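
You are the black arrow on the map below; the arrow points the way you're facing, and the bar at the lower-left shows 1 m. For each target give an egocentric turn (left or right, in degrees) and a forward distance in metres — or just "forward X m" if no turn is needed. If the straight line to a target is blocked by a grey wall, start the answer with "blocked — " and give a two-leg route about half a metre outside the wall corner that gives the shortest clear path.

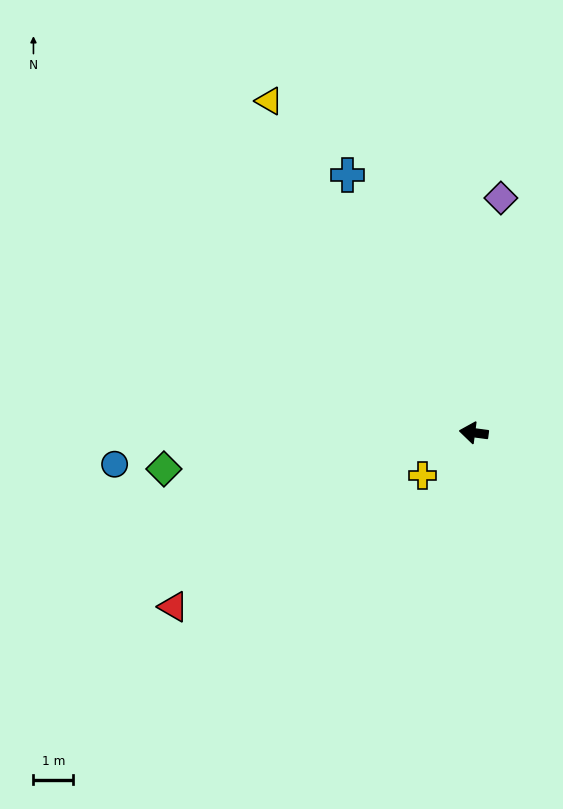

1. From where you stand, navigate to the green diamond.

turn left 14°, forward 7.9 m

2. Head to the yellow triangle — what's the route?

turn right 51°, forward 9.8 m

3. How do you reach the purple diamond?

turn right 89°, forward 6.0 m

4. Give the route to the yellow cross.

turn left 47°, forward 1.7 m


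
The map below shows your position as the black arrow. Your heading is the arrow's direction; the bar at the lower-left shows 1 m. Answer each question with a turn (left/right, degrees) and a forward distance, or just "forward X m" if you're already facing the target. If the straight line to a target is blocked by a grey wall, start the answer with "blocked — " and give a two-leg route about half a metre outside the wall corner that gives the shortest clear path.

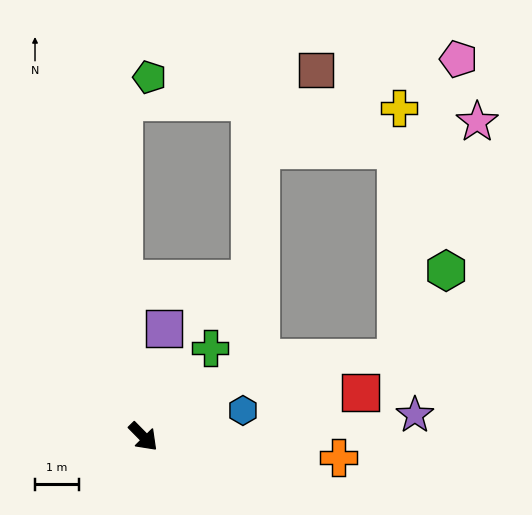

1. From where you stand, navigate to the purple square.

turn left 125°, forward 2.5 m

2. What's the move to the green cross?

turn left 98°, forward 2.6 m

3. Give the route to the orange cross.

turn left 39°, forward 4.5 m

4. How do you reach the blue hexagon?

turn left 60°, forward 2.4 m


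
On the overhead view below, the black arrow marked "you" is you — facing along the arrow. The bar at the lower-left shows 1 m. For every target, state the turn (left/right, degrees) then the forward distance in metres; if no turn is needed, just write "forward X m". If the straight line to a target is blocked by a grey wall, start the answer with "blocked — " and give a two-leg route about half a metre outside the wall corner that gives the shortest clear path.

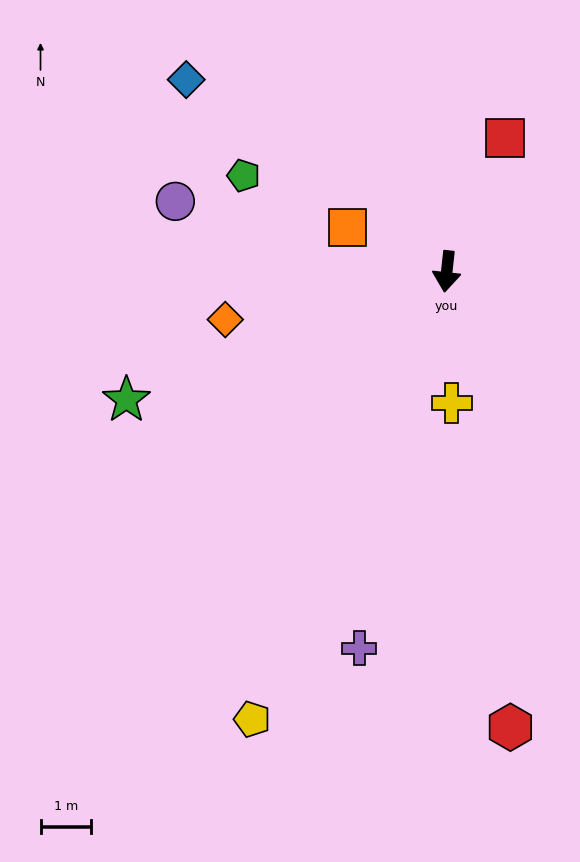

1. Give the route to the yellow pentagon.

turn right 17°, forward 9.6 m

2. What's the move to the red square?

turn left 163°, forward 2.9 m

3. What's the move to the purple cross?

turn right 7°, forward 7.6 m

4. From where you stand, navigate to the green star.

turn right 62°, forward 6.8 m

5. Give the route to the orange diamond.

turn right 72°, forward 4.5 m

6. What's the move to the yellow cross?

turn left 8°, forward 2.6 m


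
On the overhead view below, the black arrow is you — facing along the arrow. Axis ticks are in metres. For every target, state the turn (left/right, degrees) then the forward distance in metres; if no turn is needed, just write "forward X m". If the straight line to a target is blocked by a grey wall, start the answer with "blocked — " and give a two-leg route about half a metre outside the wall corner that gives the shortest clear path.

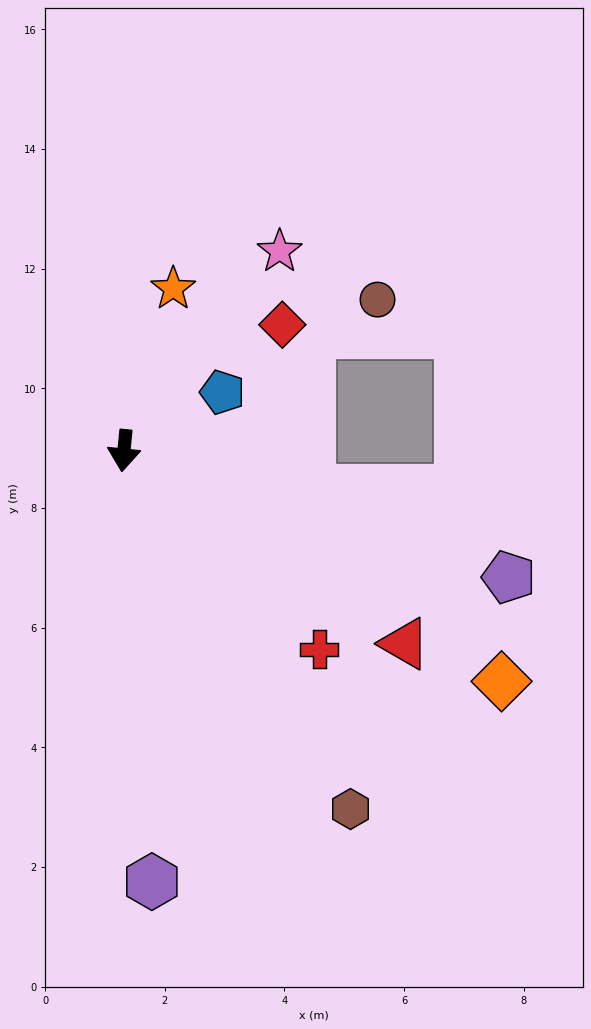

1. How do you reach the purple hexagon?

turn left 9°, forward 7.2 m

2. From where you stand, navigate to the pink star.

turn left 148°, forward 4.2 m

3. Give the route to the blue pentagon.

turn left 126°, forward 1.9 m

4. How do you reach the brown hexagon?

turn left 38°, forward 7.1 m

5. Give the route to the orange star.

turn left 169°, forward 2.8 m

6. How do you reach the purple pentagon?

turn left 78°, forward 6.8 m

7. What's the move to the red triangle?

turn left 61°, forward 5.7 m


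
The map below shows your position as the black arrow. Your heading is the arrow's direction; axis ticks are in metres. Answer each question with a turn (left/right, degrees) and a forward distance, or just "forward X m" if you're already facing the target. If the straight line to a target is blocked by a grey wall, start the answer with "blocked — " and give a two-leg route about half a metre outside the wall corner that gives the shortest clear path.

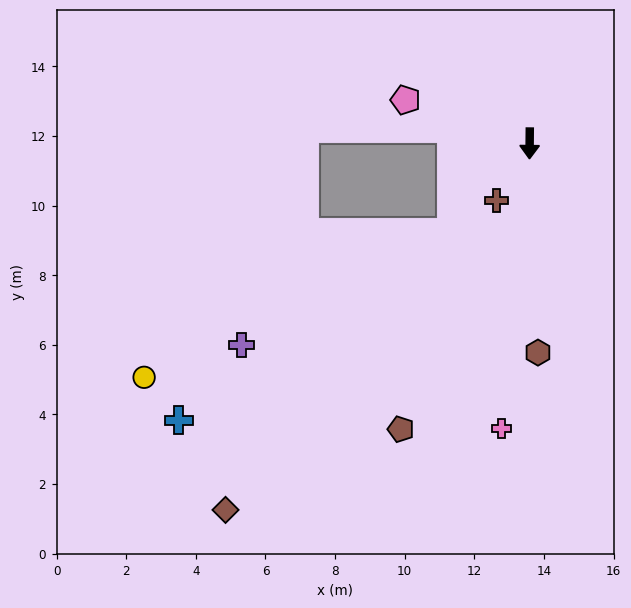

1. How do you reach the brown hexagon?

turn left 3°, forward 6.0 m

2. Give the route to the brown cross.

turn right 30°, forward 1.9 m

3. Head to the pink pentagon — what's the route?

turn right 109°, forward 3.8 m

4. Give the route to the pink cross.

turn right 5°, forward 8.2 m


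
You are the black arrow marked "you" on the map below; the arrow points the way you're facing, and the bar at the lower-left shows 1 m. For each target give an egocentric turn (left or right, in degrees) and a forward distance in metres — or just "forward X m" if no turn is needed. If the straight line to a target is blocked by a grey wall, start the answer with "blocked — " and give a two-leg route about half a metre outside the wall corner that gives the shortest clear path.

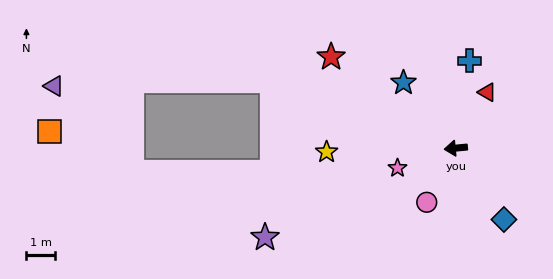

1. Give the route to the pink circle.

turn left 56°, forward 2.1 m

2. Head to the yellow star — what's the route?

turn right 4°, forward 4.5 m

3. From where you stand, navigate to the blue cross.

turn right 104°, forward 3.1 m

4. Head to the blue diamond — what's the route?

turn left 118°, forward 3.0 m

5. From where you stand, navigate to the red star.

turn right 42°, forward 5.4 m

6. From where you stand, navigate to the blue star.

turn right 57°, forward 2.9 m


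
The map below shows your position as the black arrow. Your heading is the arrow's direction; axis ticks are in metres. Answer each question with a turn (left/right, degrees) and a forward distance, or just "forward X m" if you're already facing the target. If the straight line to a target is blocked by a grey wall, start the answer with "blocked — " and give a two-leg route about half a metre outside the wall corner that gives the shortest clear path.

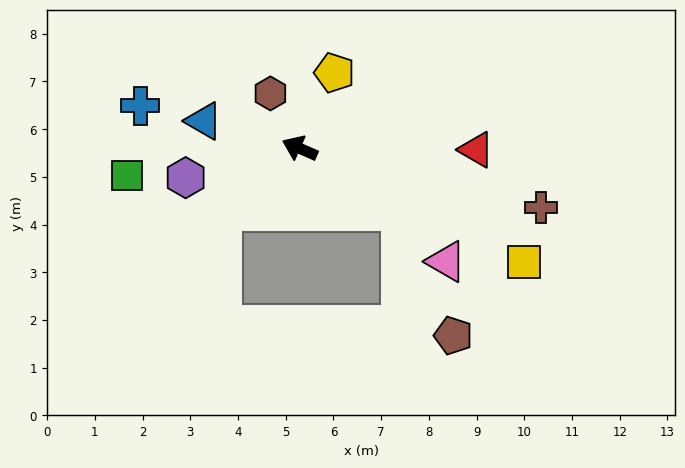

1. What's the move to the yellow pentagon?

turn right 91°, forward 1.7 m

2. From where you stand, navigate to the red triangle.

turn right 157°, forward 3.7 m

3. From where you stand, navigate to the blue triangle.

turn left 8°, forward 2.1 m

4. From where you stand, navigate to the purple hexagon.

turn left 38°, forward 2.5 m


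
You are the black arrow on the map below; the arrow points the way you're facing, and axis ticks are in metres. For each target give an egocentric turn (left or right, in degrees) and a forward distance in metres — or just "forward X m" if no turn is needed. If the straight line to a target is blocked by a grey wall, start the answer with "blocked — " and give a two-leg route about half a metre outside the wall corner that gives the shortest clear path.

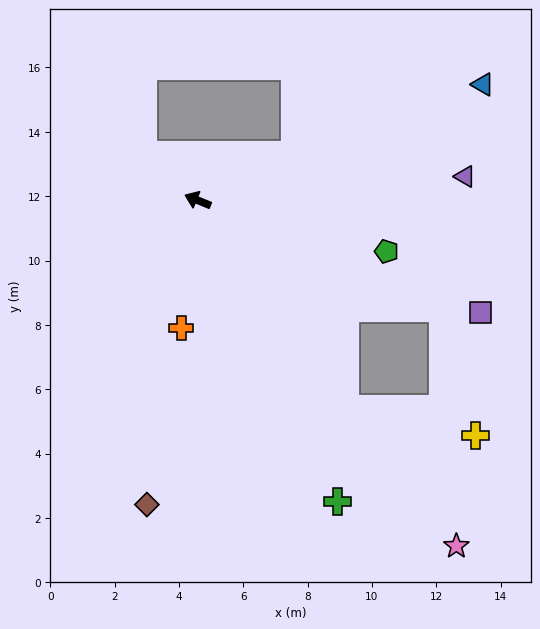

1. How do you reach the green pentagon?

turn right 173°, forward 6.1 m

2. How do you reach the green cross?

turn left 137°, forward 10.3 m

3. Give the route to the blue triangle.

turn right 136°, forward 9.6 m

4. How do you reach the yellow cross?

blocked — turn left 148°, forward 7.9 m, then turn left 42°, forward 4.1 m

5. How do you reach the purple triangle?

turn right 153°, forward 8.3 m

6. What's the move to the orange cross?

turn left 105°, forward 4.0 m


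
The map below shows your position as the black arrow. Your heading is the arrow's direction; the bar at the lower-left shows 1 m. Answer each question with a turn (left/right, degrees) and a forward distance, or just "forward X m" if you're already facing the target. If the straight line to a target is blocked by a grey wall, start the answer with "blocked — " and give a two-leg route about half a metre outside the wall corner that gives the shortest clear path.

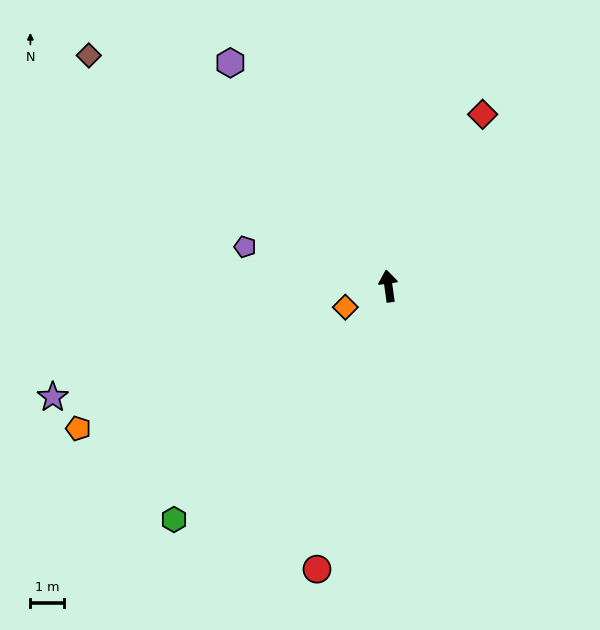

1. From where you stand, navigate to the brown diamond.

turn left 45°, forward 11.3 m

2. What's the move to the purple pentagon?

turn left 67°, forward 4.4 m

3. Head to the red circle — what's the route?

turn left 158°, forward 8.7 m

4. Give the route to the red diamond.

turn right 37°, forward 5.8 m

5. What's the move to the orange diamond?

turn left 108°, forward 1.4 m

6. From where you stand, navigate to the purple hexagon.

turn left 27°, forward 8.1 m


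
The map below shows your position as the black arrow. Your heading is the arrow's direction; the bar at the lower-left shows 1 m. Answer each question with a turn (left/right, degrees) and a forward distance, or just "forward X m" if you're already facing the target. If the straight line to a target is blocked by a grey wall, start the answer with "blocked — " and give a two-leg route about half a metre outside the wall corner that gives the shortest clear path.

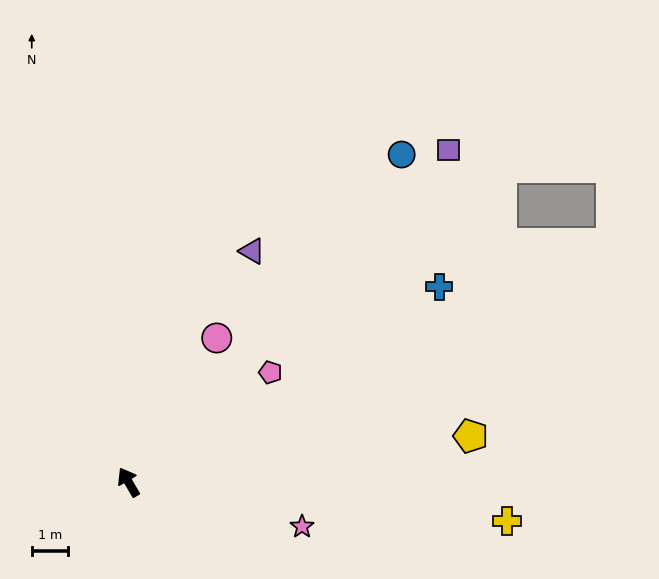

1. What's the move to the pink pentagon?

turn right 83°, forward 5.0 m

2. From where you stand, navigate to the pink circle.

turn right 62°, forward 4.7 m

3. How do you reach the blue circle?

turn right 70°, forward 11.8 m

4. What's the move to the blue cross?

turn right 88°, forward 10.2 m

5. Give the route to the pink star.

turn right 135°, forward 5.0 m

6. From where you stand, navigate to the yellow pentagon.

turn right 113°, forward 9.6 m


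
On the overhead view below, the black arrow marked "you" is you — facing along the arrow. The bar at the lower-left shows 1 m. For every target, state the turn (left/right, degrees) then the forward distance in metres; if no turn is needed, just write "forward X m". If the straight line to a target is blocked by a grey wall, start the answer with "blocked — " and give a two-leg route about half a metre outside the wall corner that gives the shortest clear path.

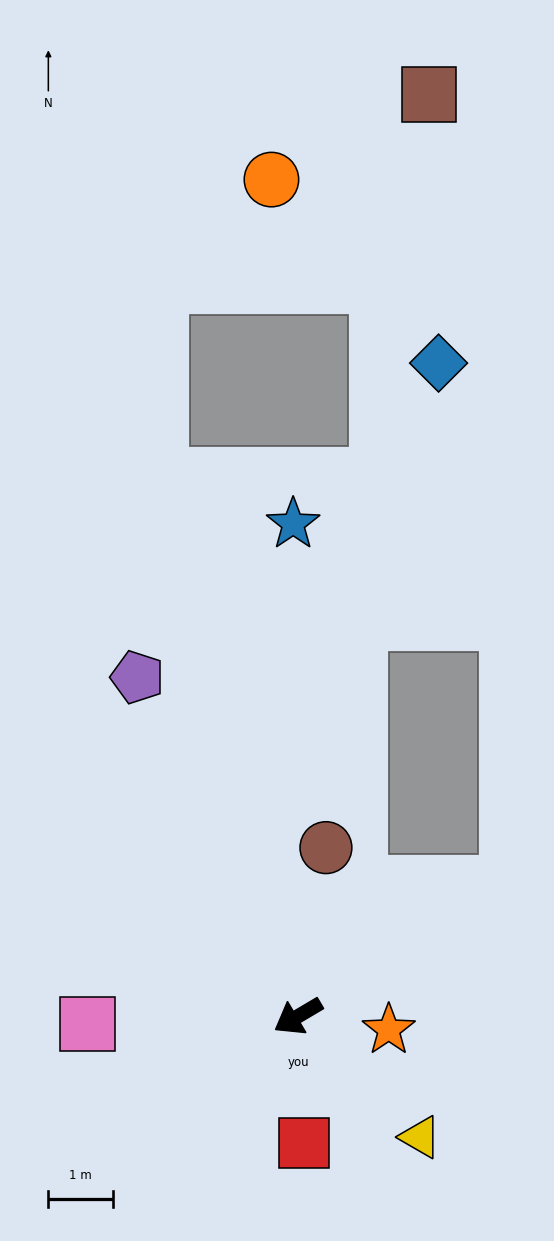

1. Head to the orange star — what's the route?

turn left 141°, forward 1.4 m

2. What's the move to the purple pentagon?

turn right 95°, forward 5.8 m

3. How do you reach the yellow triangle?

turn left 105°, forward 2.6 m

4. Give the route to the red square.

turn left 62°, forward 2.0 m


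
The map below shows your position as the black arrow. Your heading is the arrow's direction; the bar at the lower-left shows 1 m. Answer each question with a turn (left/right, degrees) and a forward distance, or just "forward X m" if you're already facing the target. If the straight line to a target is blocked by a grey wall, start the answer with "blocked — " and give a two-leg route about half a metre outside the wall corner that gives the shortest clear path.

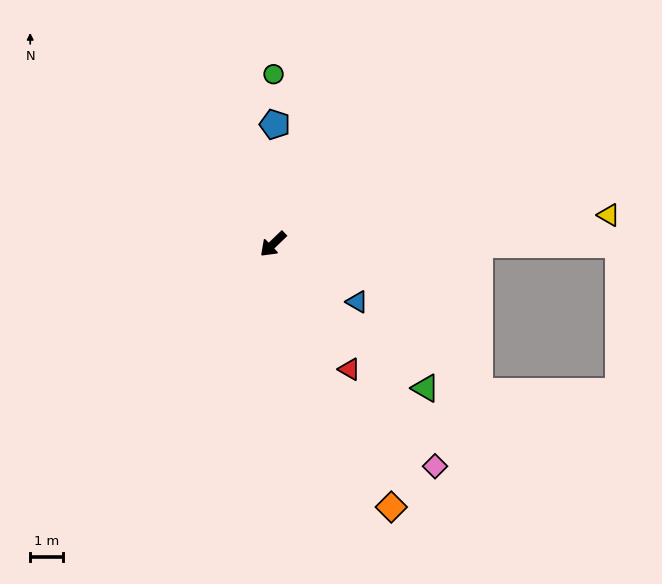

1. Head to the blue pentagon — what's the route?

turn right 135°, forward 3.6 m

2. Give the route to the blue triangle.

turn left 102°, forward 3.1 m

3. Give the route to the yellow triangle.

turn left 141°, forward 10.2 m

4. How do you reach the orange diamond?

turn left 70°, forward 8.7 m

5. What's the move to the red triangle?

turn left 78°, forward 4.4 m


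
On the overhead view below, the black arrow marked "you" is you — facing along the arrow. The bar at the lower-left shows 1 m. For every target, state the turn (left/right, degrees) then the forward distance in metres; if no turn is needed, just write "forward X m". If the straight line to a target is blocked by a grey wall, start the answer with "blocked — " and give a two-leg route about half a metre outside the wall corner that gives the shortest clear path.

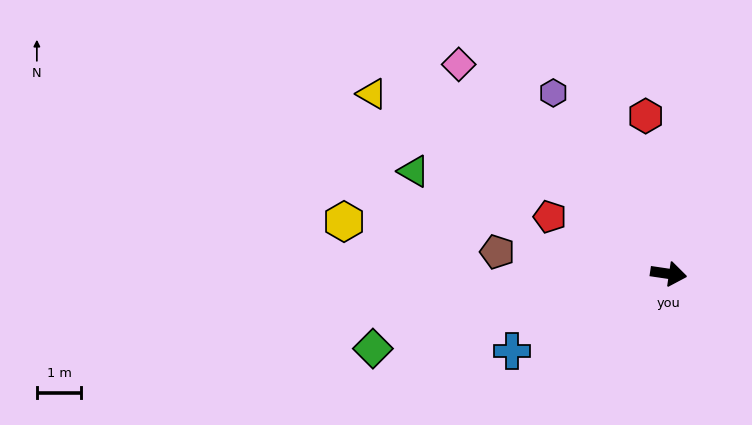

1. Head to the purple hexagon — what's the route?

turn left 131°, forward 4.9 m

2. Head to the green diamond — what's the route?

turn right 157°, forward 6.9 m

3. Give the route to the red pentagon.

turn left 163°, forward 3.0 m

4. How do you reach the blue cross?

turn right 145°, forward 3.9 m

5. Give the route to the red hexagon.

turn left 107°, forward 3.6 m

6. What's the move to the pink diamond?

turn left 143°, forward 6.7 m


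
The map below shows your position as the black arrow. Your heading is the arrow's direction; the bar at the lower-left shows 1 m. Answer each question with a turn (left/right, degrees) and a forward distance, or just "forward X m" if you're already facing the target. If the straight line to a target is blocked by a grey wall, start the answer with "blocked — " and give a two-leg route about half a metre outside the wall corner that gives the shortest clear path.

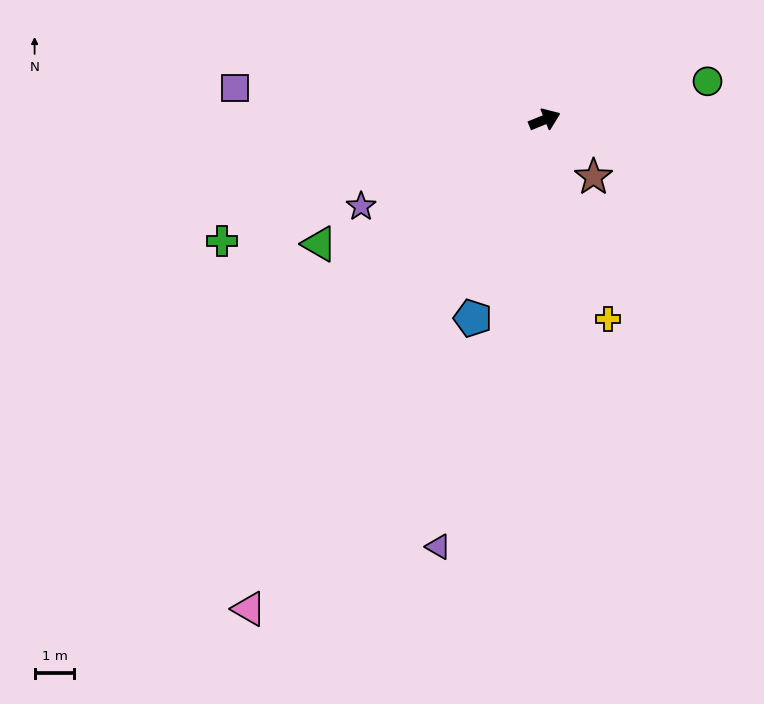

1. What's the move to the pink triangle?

turn right 143°, forward 14.3 m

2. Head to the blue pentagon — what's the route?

turn right 132°, forward 5.3 m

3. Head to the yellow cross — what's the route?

turn right 94°, forward 5.2 m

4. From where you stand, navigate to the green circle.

turn right 9°, forward 4.2 m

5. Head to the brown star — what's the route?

turn right 72°, forward 1.9 m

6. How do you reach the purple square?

turn left 152°, forward 7.8 m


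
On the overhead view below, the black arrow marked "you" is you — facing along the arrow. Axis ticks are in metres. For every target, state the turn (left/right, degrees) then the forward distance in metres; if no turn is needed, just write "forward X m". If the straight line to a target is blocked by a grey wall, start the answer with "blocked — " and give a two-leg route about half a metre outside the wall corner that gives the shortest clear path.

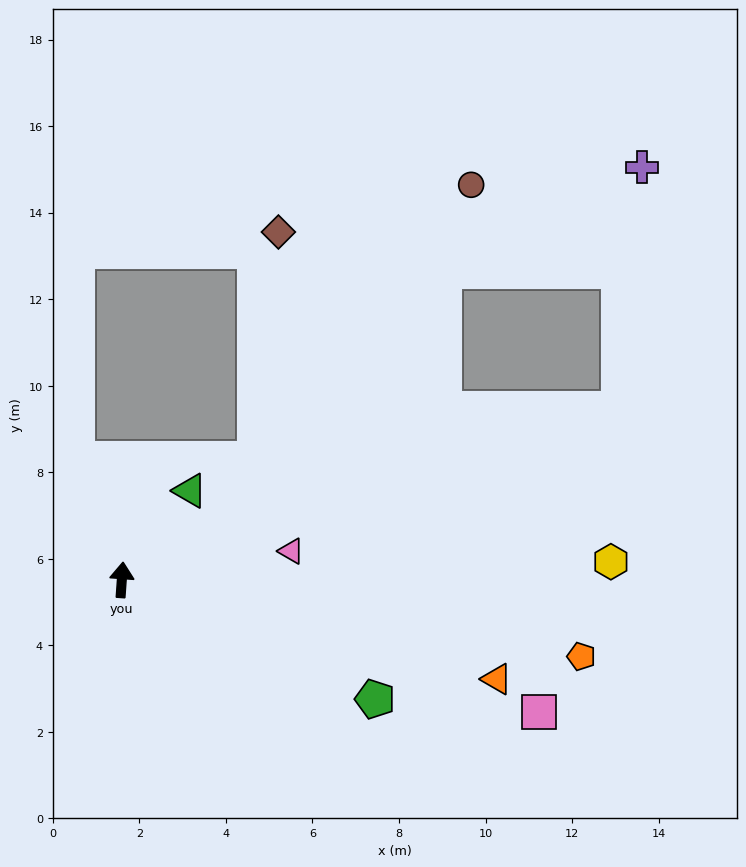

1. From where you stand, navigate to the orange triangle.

turn right 101°, forward 9.0 m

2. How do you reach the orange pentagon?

turn right 95°, forward 10.8 m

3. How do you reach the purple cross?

blocked — turn right 67°, forward 12.2 m, then turn left 66°, forward 5.6 m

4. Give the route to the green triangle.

turn right 33°, forward 2.6 m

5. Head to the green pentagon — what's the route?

turn right 111°, forward 6.5 m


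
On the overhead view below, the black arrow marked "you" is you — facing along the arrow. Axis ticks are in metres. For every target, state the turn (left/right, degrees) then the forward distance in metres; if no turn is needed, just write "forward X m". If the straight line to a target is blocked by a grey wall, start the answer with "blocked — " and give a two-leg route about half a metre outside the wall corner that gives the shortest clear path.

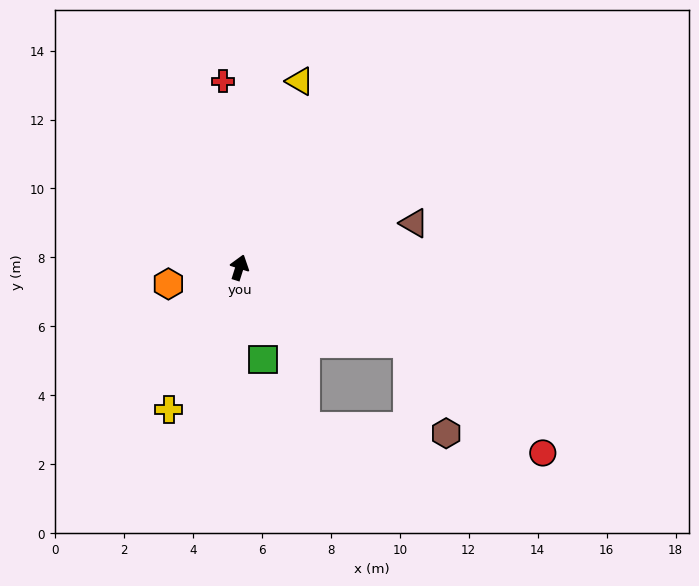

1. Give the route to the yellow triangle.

forward 5.7 m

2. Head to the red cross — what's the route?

turn left 23°, forward 5.4 m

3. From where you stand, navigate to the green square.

turn right 148°, forward 2.8 m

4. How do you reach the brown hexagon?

blocked — turn right 97°, forward 5.3 m, then turn right 42°, forward 2.8 m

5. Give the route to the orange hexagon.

turn left 120°, forward 2.1 m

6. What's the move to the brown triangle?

turn right 58°, forward 5.2 m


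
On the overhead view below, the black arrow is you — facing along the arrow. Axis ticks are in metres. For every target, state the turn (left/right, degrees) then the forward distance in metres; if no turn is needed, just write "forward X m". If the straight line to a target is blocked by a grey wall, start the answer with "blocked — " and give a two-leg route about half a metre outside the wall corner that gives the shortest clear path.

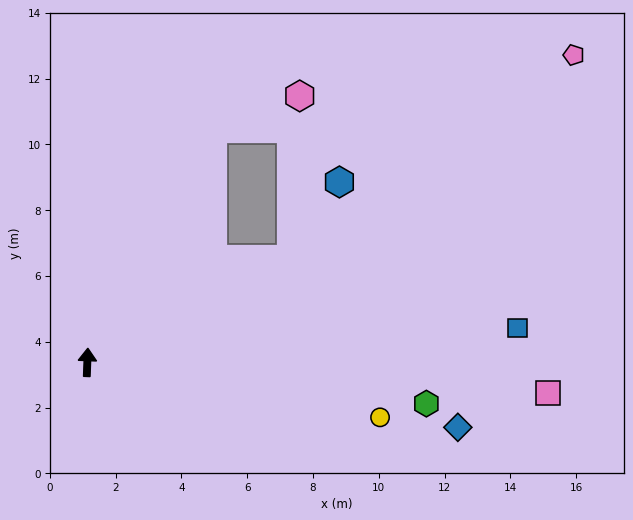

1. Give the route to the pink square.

turn right 92°, forward 14.0 m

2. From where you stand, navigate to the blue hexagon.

blocked — turn right 61°, forward 7.0 m, then turn left 31°, forward 2.7 m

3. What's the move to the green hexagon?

turn right 95°, forward 10.4 m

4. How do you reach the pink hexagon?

blocked — turn right 26°, forward 8.0 m, then turn right 41°, forward 2.8 m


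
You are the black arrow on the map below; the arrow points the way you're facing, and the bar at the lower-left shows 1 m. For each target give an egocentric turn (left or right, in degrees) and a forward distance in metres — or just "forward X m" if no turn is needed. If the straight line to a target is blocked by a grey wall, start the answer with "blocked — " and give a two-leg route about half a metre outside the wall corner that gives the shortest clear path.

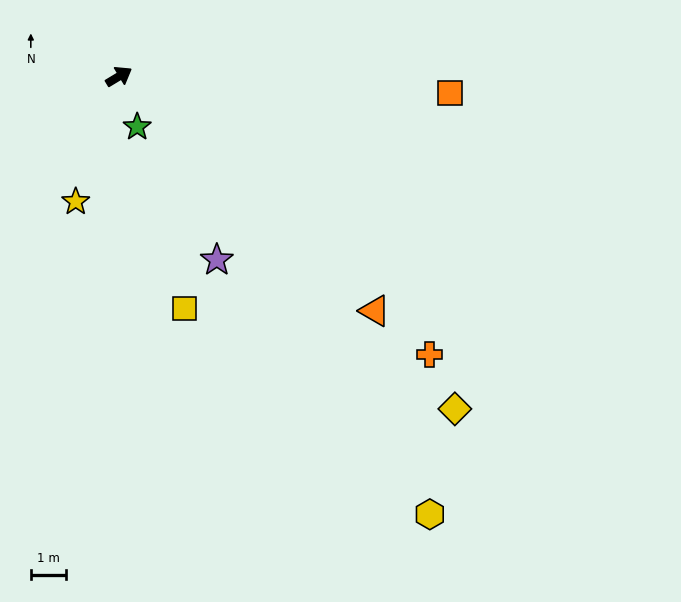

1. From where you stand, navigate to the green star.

turn right 101°, forward 1.5 m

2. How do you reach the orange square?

turn right 34°, forward 9.3 m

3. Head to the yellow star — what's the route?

turn right 140°, forward 3.7 m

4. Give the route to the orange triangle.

turn right 74°, forward 9.8 m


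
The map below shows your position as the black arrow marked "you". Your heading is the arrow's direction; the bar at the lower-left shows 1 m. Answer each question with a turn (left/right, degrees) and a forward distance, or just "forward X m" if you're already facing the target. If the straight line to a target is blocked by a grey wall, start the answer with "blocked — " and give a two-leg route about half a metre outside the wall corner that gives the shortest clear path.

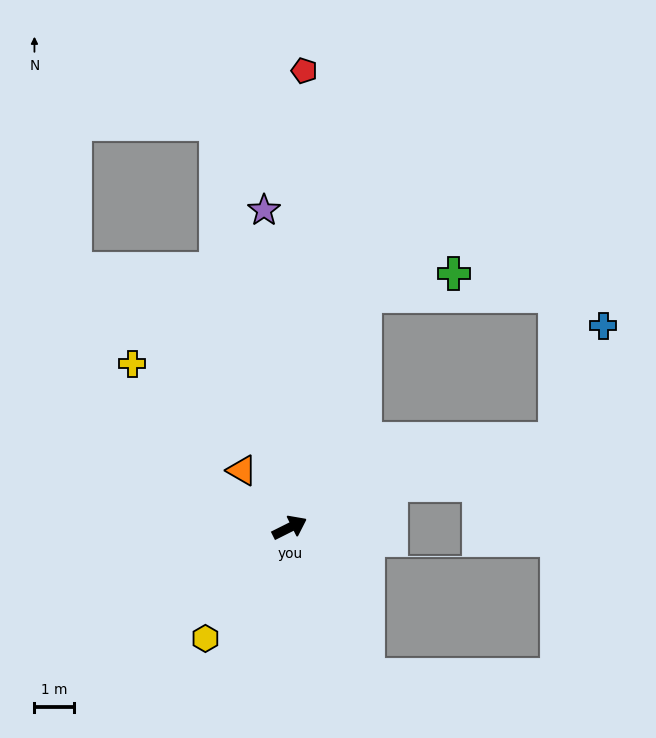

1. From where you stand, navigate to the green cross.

blocked — turn left 45°, forward 6.2 m, then turn right 57°, forward 2.3 m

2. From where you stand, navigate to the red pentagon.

turn left 62°, forward 11.6 m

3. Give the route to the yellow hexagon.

turn right 154°, forward 3.5 m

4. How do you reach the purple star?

turn left 68°, forward 8.1 m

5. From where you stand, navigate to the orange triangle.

turn left 103°, forward 1.9 m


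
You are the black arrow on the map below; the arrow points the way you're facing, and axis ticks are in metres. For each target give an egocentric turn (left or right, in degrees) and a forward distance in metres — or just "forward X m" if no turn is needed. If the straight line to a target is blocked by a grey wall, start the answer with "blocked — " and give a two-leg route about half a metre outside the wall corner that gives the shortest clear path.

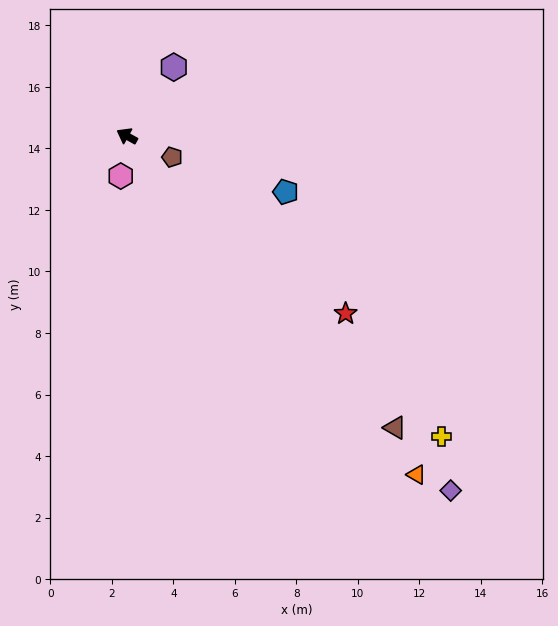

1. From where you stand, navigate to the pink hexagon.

turn left 110°, forward 1.3 m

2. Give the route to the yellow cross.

turn left 165°, forward 14.1 m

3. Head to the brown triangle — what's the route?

turn left 162°, forward 12.9 m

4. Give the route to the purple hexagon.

turn right 95°, forward 2.7 m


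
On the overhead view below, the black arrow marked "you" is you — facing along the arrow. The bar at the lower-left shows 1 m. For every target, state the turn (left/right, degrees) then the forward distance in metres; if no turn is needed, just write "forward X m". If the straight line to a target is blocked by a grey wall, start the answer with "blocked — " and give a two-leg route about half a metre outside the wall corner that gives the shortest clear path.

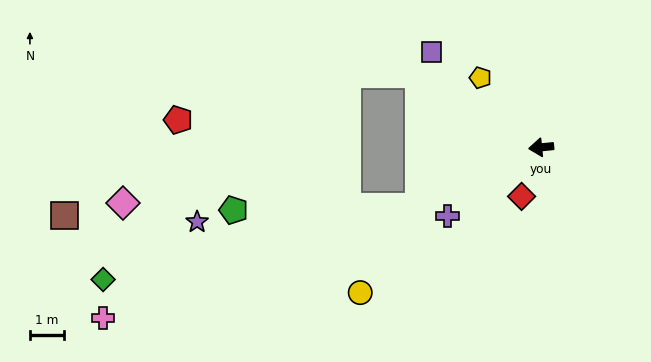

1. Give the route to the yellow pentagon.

turn right 55°, forward 2.7 m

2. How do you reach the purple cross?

turn left 30°, forward 3.5 m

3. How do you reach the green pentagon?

blocked — turn left 21°, forward 4.0 m, then turn right 26°, forward 5.5 m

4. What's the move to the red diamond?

turn left 63°, forward 1.6 m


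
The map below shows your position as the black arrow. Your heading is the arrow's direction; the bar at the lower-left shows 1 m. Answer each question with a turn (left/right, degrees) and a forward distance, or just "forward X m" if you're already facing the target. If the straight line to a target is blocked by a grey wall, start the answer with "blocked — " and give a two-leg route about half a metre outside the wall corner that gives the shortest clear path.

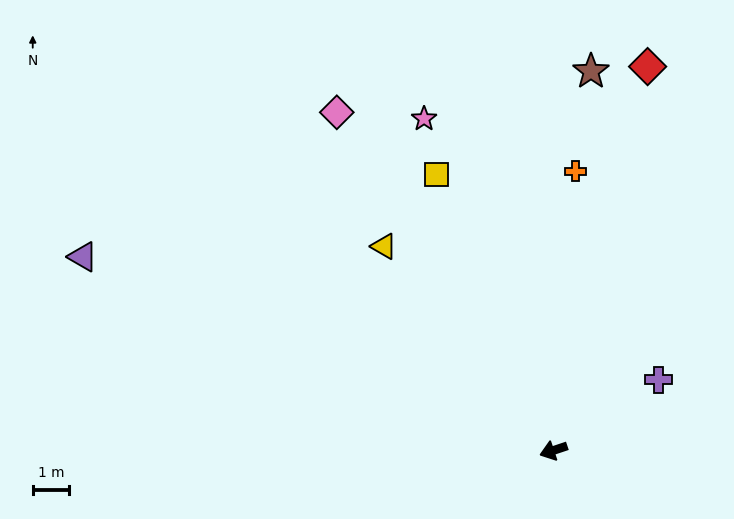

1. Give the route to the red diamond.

turn right 122°, forward 10.9 m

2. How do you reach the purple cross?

turn right 165°, forward 3.5 m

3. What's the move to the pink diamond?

turn right 76°, forward 11.1 m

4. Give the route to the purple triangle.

turn right 41°, forward 14.0 m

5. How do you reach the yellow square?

turn right 85°, forward 8.3 m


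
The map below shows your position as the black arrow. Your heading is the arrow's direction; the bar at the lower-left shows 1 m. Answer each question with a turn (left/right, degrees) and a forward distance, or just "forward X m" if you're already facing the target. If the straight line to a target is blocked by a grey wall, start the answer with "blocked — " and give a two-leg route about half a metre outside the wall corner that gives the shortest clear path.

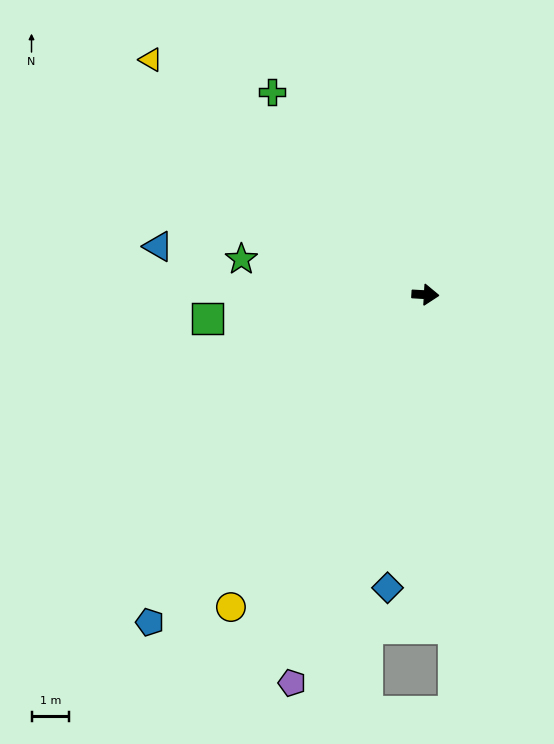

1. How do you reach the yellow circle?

turn right 119°, forward 9.8 m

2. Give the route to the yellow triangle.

turn left 143°, forward 9.6 m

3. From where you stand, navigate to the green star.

turn left 172°, forward 5.0 m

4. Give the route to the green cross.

turn left 130°, forward 6.7 m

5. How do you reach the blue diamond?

turn right 94°, forward 7.8 m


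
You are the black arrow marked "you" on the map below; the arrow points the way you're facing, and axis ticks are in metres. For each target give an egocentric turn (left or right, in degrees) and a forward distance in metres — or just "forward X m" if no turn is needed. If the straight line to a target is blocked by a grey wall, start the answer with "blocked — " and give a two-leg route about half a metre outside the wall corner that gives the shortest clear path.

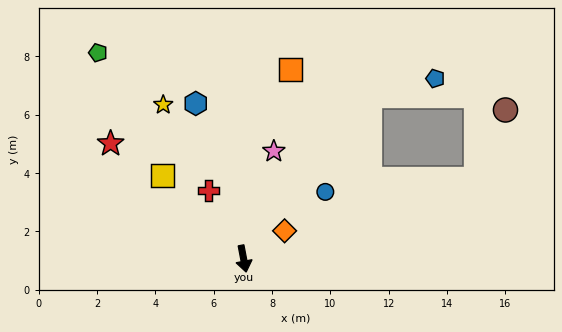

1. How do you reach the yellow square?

turn right 147°, forward 4.0 m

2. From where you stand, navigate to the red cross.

turn right 164°, forward 2.6 m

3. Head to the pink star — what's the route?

turn left 153°, forward 3.8 m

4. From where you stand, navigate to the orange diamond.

turn left 113°, forward 1.7 m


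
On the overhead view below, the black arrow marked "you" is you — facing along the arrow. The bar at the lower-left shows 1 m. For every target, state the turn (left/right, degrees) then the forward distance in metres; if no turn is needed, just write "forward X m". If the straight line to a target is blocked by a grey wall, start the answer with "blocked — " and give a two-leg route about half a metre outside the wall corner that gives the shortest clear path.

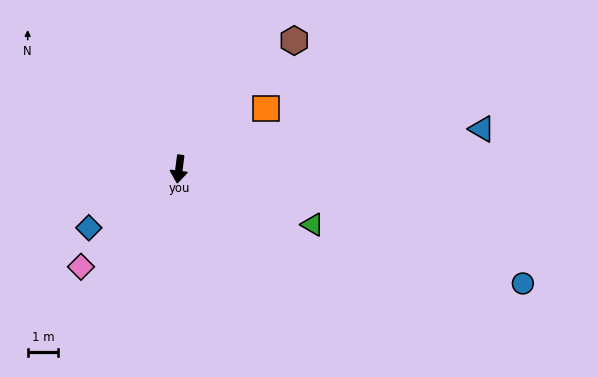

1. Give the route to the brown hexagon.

turn left 145°, forward 5.6 m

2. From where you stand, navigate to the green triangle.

turn left 75°, forward 4.7 m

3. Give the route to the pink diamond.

turn right 38°, forward 4.5 m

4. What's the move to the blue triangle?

turn left 105°, forward 10.0 m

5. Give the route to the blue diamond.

turn right 50°, forward 3.5 m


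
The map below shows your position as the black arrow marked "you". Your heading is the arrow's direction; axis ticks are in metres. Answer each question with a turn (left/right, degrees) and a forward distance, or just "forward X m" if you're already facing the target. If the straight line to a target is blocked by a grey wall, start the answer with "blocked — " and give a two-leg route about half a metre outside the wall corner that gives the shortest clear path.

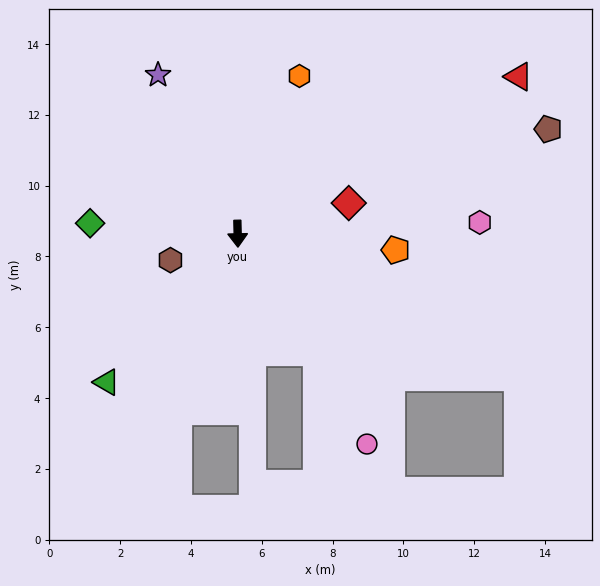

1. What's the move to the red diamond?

turn left 104°, forward 3.3 m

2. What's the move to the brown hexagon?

turn right 70°, forward 2.0 m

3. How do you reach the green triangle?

turn right 43°, forward 5.6 m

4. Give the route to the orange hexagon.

turn left 157°, forward 4.8 m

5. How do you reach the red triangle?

turn left 118°, forward 9.1 m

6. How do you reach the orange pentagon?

turn left 83°, forward 4.5 m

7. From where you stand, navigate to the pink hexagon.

turn left 91°, forward 6.8 m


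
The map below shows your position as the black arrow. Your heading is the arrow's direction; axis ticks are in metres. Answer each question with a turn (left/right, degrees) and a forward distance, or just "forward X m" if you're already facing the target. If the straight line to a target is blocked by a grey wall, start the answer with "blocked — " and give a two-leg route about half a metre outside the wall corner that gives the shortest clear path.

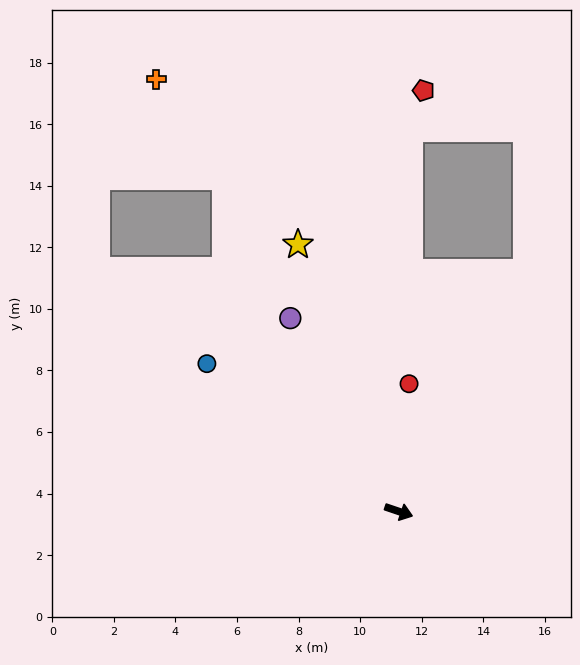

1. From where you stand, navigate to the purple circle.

turn left 138°, forward 7.2 m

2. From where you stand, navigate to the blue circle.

turn left 161°, forward 7.9 m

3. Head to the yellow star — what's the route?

turn left 129°, forward 9.3 m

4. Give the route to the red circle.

turn left 104°, forward 4.2 m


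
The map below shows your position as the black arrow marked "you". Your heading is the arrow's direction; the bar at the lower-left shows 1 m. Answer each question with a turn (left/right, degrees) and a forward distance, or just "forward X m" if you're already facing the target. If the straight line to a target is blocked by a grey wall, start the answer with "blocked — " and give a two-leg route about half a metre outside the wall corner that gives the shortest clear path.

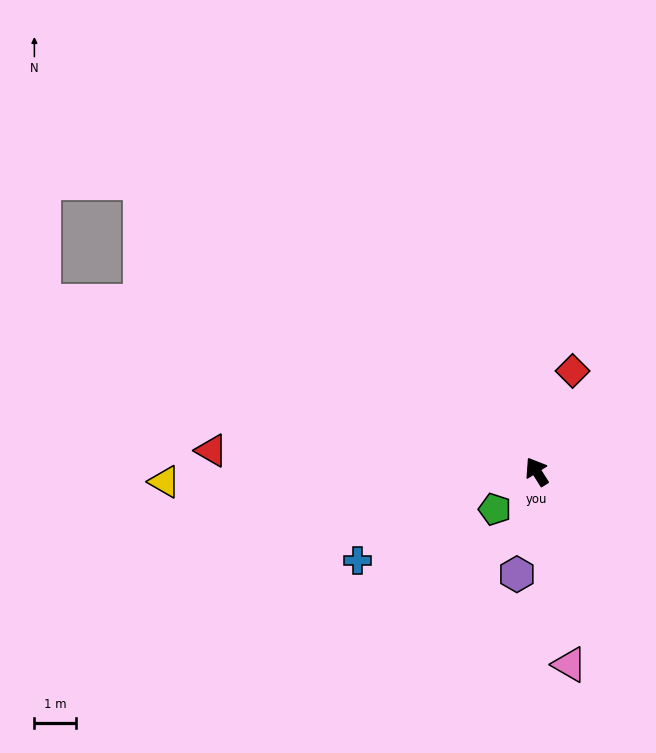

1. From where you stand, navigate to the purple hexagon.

turn left 137°, forward 2.5 m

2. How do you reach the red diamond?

turn right 52°, forward 2.6 m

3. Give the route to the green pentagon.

turn left 100°, forward 1.3 m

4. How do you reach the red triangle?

turn left 54°, forward 7.8 m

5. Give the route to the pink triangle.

turn left 157°, forward 4.7 m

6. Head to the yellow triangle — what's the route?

turn left 59°, forward 8.9 m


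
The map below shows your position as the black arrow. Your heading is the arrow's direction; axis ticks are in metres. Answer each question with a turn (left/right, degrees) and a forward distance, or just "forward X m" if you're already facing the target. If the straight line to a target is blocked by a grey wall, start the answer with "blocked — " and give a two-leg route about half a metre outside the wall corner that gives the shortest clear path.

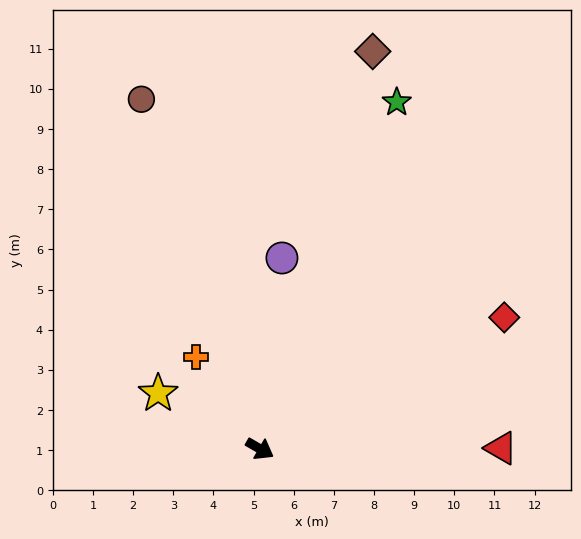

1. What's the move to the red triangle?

turn left 30°, forward 6.0 m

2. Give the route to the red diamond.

turn left 58°, forward 6.9 m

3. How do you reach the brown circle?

turn left 139°, forward 9.2 m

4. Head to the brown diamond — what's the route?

turn left 104°, forward 10.3 m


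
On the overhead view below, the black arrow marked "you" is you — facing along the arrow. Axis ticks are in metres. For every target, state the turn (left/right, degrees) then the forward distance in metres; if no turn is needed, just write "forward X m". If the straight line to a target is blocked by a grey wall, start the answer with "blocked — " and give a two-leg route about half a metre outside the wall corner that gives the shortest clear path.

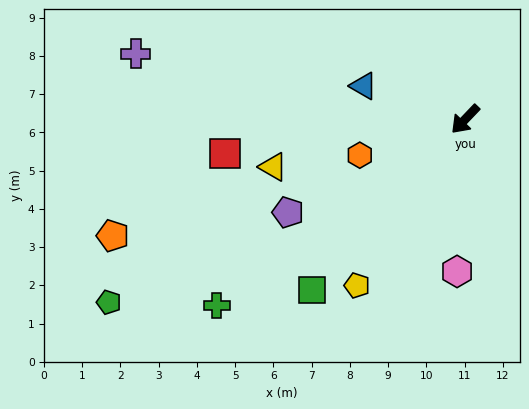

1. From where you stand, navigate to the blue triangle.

turn right 64°, forward 2.8 m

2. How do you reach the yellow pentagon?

turn left 11°, forward 5.2 m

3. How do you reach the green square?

forward 6.0 m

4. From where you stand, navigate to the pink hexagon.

turn left 41°, forward 4.0 m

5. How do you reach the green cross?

turn right 9°, forward 8.1 m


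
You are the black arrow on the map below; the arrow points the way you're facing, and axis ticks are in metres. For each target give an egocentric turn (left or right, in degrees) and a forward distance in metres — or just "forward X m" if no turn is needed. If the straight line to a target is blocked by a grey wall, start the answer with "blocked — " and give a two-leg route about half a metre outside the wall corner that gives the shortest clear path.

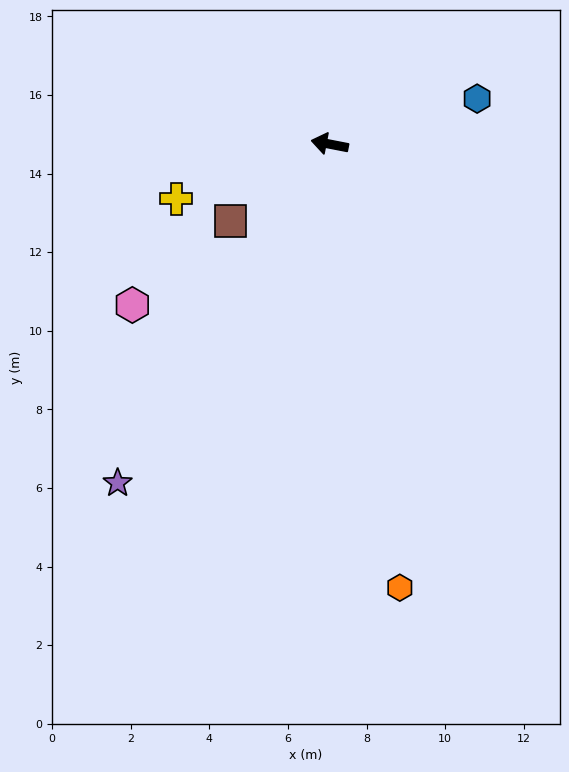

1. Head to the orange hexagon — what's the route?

turn left 110°, forward 11.4 m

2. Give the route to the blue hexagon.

turn right 152°, forward 3.9 m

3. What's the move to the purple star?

turn left 69°, forward 10.2 m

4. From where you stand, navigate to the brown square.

turn left 49°, forward 3.2 m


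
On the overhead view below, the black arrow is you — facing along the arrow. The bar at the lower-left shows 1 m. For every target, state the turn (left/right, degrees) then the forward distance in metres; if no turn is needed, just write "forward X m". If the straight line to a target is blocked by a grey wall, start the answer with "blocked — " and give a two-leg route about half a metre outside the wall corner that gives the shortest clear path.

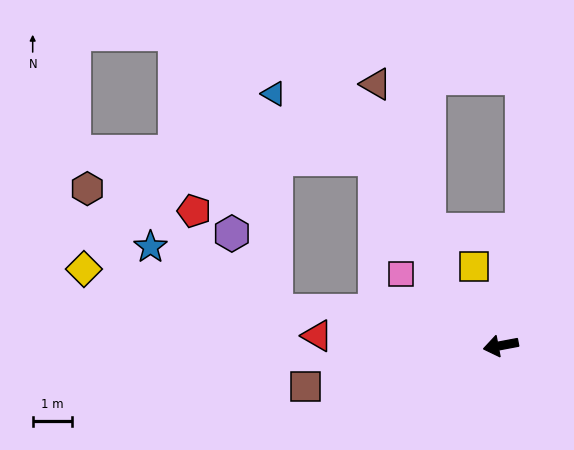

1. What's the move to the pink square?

turn right 46°, forward 3.1 m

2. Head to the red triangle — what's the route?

turn right 14°, forward 4.7 m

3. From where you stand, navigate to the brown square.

forward 5.1 m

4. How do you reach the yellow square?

turn right 82°, forward 2.1 m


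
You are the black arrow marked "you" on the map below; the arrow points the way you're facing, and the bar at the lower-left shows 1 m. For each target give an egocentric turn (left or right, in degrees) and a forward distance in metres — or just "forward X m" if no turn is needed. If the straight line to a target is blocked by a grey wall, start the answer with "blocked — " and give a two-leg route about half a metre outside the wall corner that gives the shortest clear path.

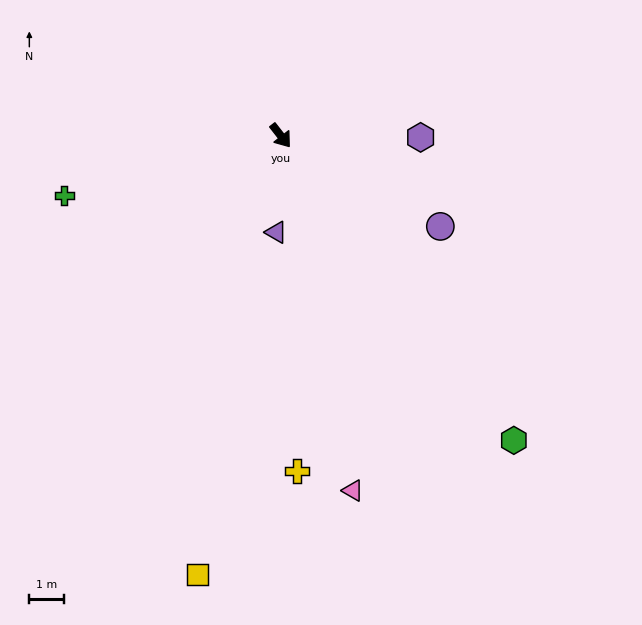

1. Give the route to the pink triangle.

turn right 26°, forward 10.6 m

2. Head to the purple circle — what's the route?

turn left 22°, forward 5.4 m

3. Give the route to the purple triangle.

turn right 41°, forward 2.8 m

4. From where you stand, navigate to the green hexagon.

forward 11.2 m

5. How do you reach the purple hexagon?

turn left 51°, forward 4.1 m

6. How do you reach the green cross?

turn right 112°, forward 6.6 m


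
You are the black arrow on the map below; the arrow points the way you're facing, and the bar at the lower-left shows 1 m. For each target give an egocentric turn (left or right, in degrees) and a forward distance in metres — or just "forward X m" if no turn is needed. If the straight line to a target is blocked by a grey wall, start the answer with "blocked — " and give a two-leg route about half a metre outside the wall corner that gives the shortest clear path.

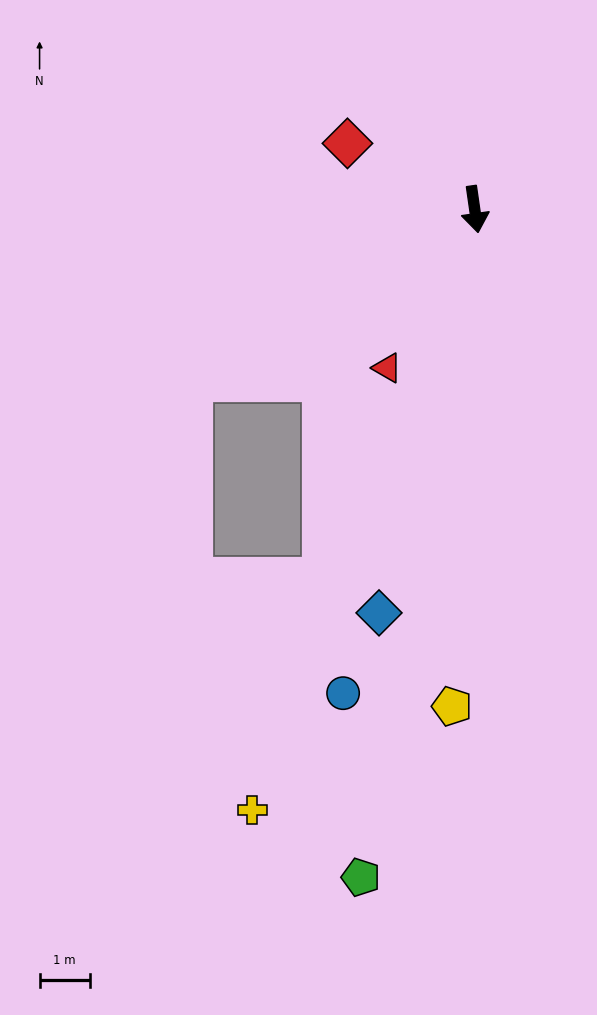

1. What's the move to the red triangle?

turn right 37°, forward 3.6 m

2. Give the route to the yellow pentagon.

turn right 11°, forward 9.9 m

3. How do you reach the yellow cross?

turn right 28°, forward 12.7 m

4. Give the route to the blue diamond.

turn right 22°, forward 8.2 m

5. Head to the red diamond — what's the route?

turn right 126°, forward 2.8 m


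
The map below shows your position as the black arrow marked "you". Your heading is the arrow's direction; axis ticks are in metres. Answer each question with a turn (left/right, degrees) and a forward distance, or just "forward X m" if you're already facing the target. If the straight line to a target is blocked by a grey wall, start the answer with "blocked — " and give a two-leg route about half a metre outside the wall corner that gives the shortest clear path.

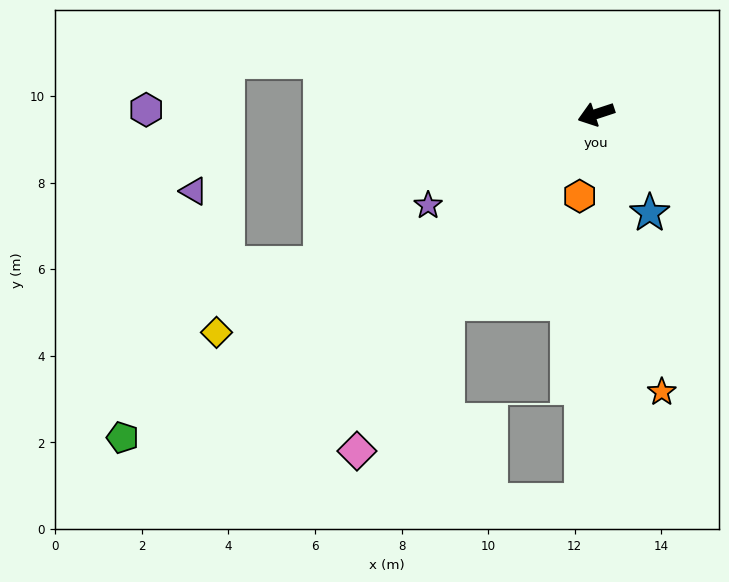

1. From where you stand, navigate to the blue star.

turn left 100°, forward 2.6 m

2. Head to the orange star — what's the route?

turn left 85°, forward 6.6 m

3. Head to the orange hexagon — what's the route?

turn left 60°, forward 1.9 m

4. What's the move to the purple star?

turn left 10°, forward 4.4 m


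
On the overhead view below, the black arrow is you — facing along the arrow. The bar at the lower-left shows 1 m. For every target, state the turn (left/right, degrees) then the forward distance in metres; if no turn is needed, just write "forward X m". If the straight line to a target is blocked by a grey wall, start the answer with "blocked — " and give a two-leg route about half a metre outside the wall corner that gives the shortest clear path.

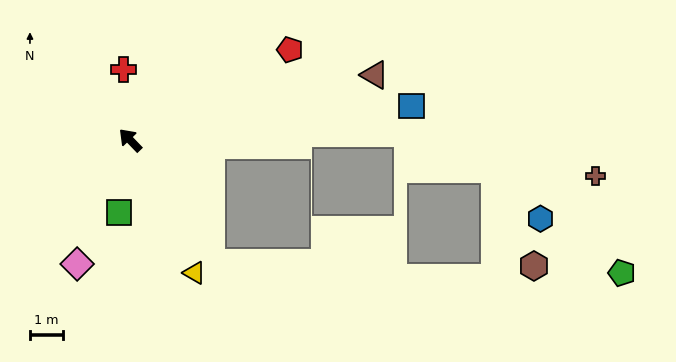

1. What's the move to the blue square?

turn right 127°, forward 8.6 m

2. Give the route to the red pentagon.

turn right 104°, forward 5.6 m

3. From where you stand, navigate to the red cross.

turn right 38°, forward 2.2 m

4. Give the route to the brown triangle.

turn right 119°, forward 7.7 m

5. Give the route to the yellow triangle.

turn left 162°, forward 4.5 m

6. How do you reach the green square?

turn left 127°, forward 2.2 m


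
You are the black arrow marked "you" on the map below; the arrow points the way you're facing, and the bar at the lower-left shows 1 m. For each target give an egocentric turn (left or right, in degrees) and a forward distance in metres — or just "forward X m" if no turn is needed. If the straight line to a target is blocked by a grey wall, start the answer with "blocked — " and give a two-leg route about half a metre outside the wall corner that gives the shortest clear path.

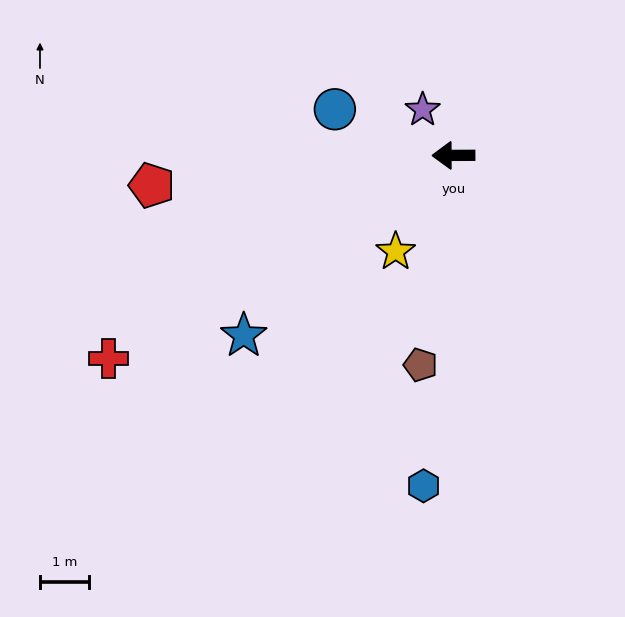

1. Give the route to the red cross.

turn left 30°, forward 8.1 m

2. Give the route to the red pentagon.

turn left 5°, forward 6.2 m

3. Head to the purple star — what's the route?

turn right 56°, forward 1.1 m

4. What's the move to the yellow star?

turn left 59°, forward 2.3 m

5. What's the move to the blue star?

turn left 40°, forward 5.6 m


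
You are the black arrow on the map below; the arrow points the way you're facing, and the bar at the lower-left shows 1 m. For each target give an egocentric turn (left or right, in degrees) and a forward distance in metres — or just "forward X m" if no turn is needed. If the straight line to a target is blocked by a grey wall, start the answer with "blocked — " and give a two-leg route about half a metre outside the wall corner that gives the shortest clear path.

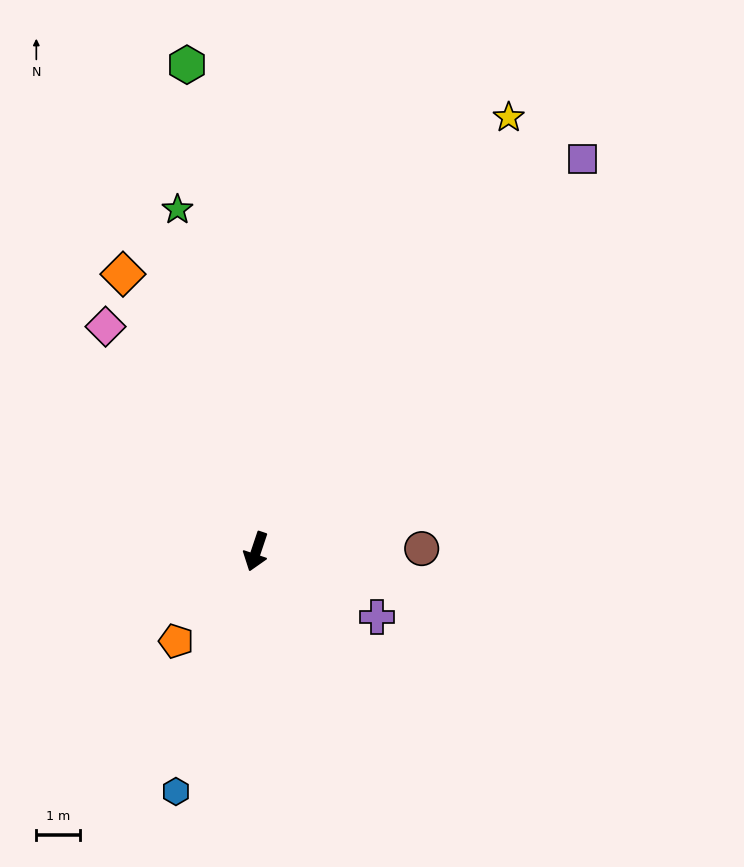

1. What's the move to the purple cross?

turn left 80°, forward 3.2 m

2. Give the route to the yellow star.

turn left 168°, forward 11.5 m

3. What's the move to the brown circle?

turn left 110°, forward 3.8 m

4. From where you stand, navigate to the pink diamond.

turn right 128°, forward 6.2 m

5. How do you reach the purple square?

turn left 159°, forward 11.7 m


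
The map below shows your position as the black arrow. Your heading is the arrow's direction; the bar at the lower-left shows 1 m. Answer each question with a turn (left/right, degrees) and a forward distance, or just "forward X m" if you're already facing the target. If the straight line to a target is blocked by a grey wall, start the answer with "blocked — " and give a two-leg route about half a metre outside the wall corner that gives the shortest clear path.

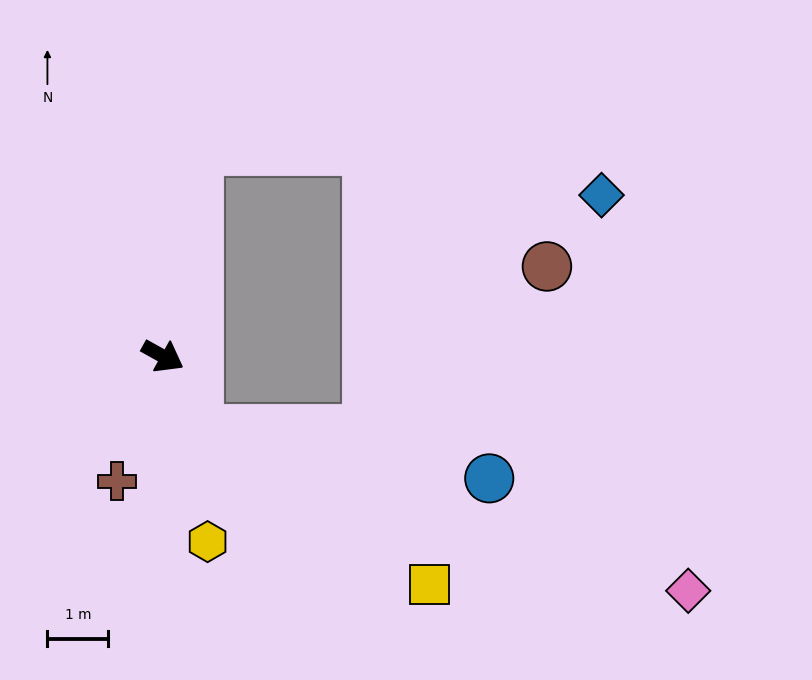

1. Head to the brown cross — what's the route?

turn right 81°, forward 2.2 m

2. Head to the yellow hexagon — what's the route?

turn right 47°, forward 3.1 m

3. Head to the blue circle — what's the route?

blocked — turn right 36°, forward 1.3 m, then turn left 56°, forward 4.9 m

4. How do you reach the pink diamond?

blocked — turn right 36°, forward 1.3 m, then turn left 47°, forward 8.5 m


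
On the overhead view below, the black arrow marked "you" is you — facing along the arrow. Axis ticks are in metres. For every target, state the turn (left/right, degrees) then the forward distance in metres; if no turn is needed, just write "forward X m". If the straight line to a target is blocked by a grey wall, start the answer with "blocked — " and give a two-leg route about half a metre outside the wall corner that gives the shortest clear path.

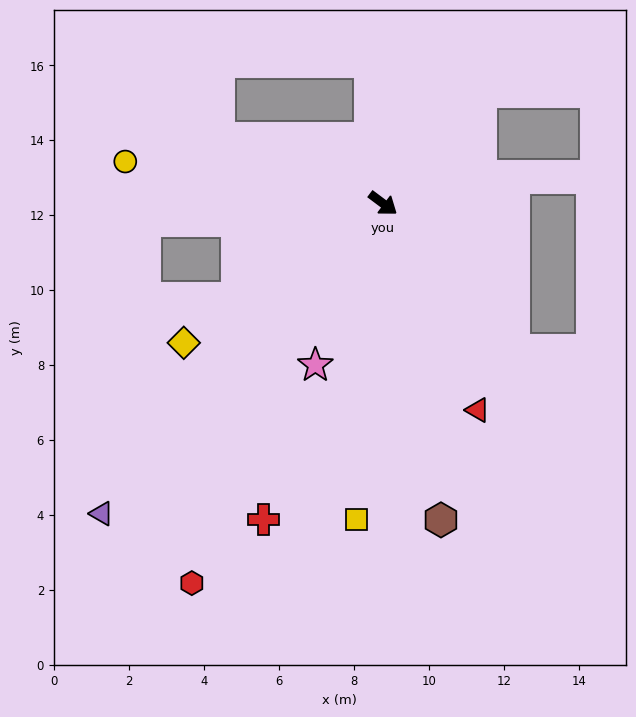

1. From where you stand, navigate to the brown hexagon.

turn right 43°, forward 8.6 m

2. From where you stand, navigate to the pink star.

turn right 76°, forward 4.7 m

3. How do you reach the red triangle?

turn right 29°, forward 6.1 m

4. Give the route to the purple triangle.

turn right 95°, forward 11.2 m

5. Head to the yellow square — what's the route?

turn right 58°, forward 8.5 m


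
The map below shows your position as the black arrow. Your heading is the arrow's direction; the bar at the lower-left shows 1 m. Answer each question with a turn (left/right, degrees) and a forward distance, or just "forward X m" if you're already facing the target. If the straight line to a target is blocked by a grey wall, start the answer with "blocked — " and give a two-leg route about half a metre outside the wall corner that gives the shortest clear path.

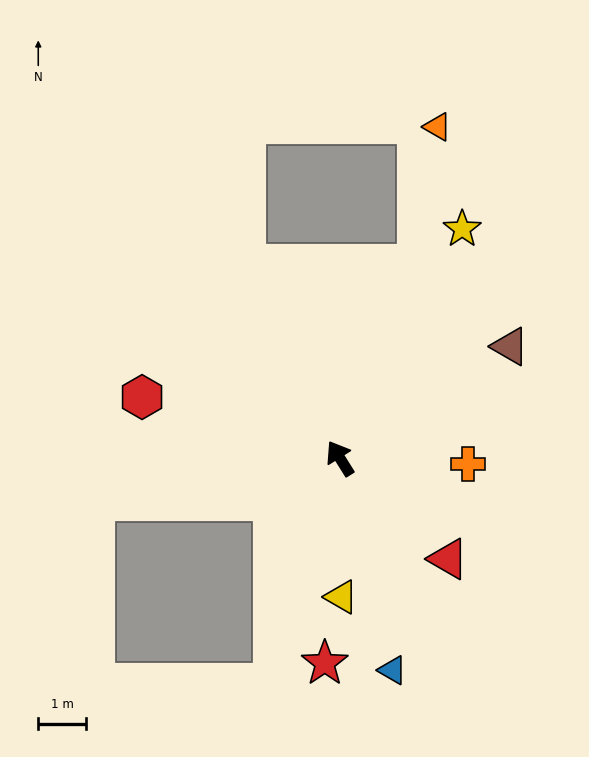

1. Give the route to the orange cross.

turn right 125°, forward 2.7 m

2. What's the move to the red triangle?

turn right 165°, forward 3.1 m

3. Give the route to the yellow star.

turn right 60°, forward 5.4 m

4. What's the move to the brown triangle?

turn right 89°, forward 4.3 m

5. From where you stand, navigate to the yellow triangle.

turn left 148°, forward 2.9 m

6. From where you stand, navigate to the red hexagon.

turn left 41°, forward 4.3 m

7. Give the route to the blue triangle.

turn left 162°, forward 4.6 m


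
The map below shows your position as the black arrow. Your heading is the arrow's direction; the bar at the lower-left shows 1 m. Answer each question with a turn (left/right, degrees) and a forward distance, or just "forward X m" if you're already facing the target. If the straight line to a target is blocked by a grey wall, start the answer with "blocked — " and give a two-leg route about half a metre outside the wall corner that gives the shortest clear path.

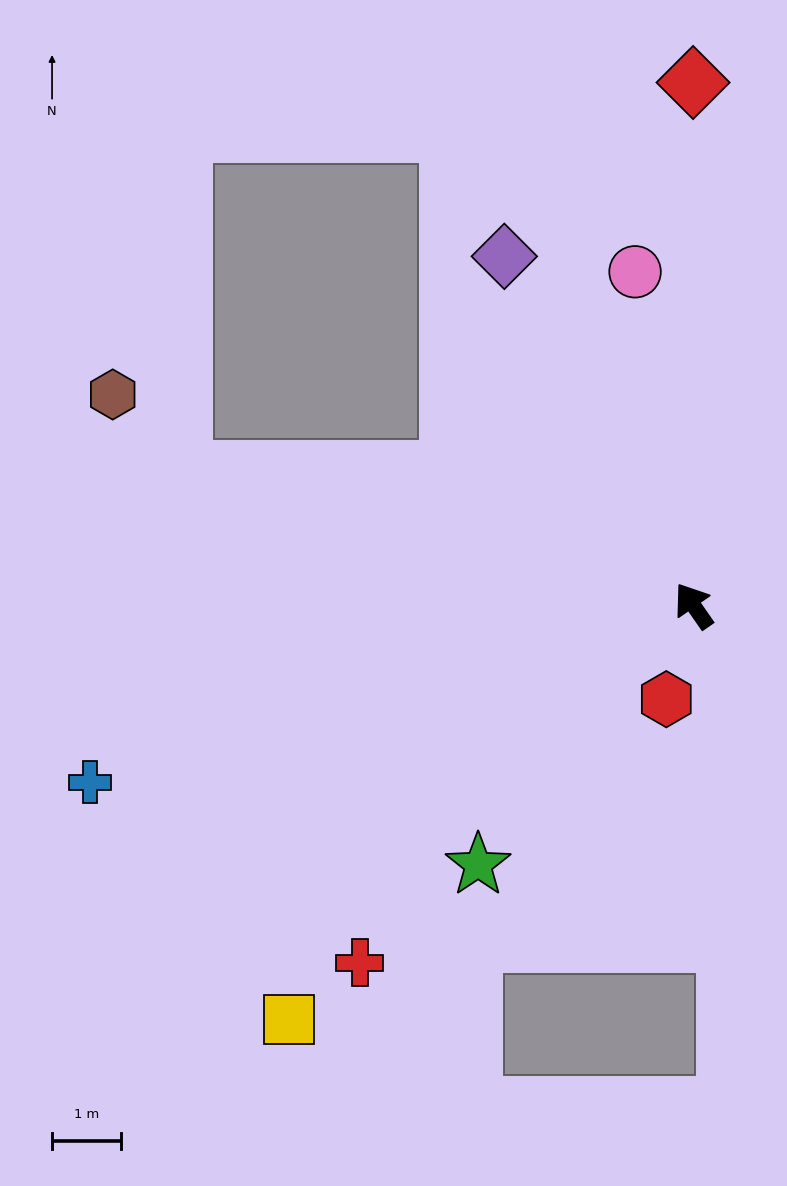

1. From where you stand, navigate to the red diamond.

turn right 35°, forward 7.5 m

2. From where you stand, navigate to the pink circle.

turn right 25°, forward 4.9 m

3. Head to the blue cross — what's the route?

turn left 72°, forward 9.1 m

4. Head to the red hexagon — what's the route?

turn left 129°, forward 1.4 m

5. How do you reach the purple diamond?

turn right 6°, forward 5.7 m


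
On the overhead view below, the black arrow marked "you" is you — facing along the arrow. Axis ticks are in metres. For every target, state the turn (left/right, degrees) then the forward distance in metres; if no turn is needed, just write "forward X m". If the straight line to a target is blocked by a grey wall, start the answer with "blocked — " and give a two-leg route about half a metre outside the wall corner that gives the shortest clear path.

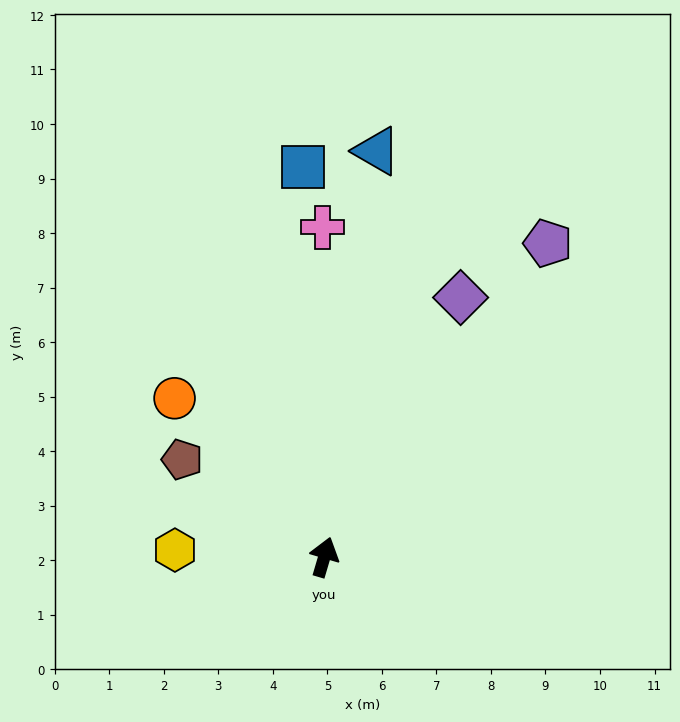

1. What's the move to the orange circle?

turn left 60°, forward 4.0 m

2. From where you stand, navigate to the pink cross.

turn left 17°, forward 6.1 m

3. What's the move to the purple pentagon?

turn right 19°, forward 7.1 m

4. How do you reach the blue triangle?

turn left 9°, forward 7.5 m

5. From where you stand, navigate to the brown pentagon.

turn left 72°, forward 3.2 m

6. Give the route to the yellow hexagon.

turn left 104°, forward 2.7 m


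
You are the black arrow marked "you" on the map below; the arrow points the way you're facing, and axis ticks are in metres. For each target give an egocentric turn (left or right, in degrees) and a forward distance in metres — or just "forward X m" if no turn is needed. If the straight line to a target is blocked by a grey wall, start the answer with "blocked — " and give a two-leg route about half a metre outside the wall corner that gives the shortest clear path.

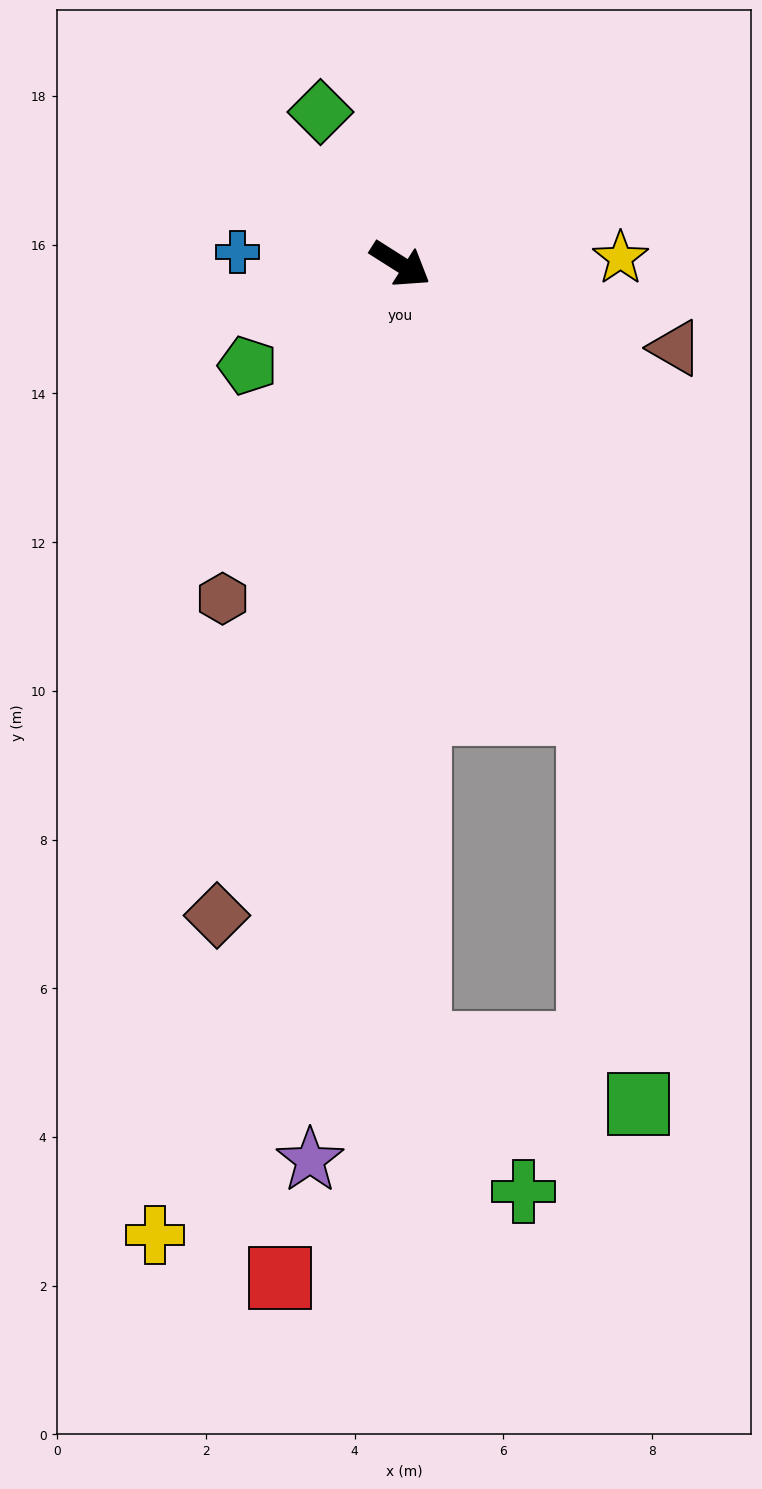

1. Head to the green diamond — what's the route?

turn left 150°, forward 2.3 m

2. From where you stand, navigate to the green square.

blocked — turn right 35°, forward 6.6 m, then turn right 15°, forward 5.3 m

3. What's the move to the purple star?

turn right 63°, forward 12.1 m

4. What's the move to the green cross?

blocked — turn right 56°, forward 10.5 m, then turn left 33°, forward 2.4 m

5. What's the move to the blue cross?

turn right 152°, forward 2.2 m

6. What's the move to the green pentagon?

turn right 114°, forward 2.5 m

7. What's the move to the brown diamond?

turn right 73°, forward 9.1 m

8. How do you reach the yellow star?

turn left 34°, forward 3.0 m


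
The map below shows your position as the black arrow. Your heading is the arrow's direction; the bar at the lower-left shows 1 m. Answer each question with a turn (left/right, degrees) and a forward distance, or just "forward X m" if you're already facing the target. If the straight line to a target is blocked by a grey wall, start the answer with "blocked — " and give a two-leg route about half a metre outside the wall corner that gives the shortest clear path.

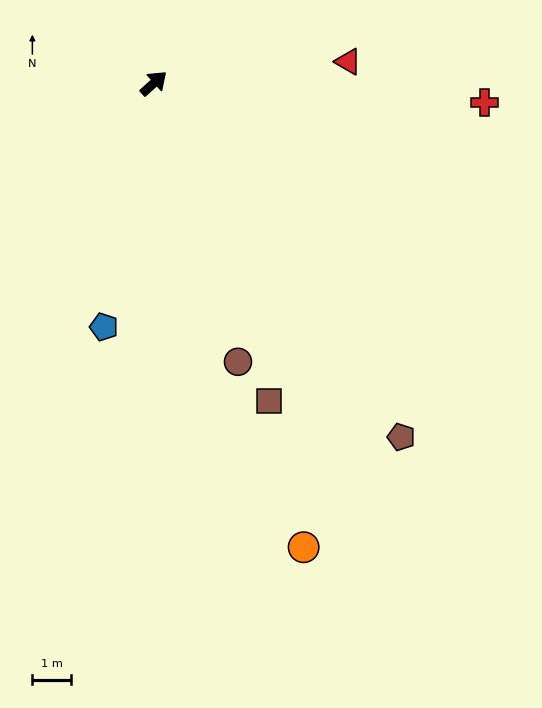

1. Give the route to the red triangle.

turn right 36°, forward 5.0 m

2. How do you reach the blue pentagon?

turn right 144°, forward 6.4 m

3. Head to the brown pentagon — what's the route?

turn right 97°, forward 11.1 m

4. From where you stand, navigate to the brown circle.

turn right 115°, forward 7.5 m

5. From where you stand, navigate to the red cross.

turn right 45°, forward 8.5 m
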